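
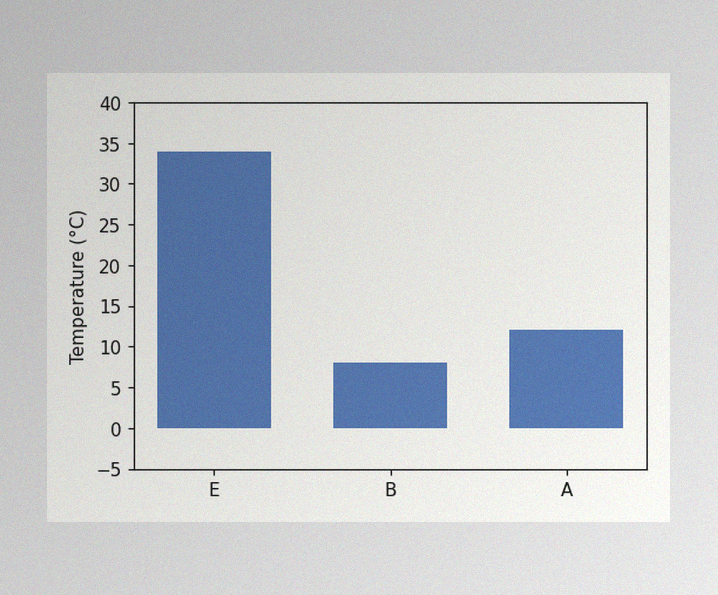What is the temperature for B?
The image has some photo noise and uneven lighting. Reading along the chart's y-axis, the B bar reaches 8°C.

8°C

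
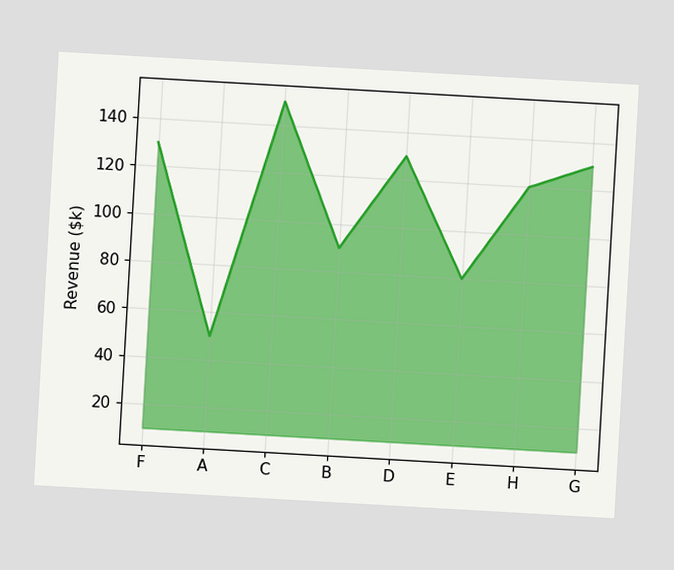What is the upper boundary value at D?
The chart is tilted about 3° clockwise. At D the upper boundary is at $130k.

$130k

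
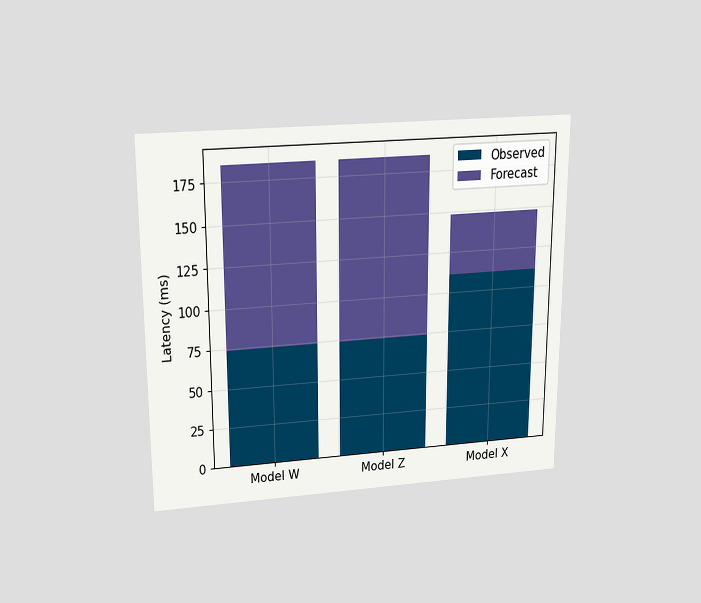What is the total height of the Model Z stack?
185ms

The chart is viewed slightly from above. The Model Z stack's top reaches 185ms on the y-axis.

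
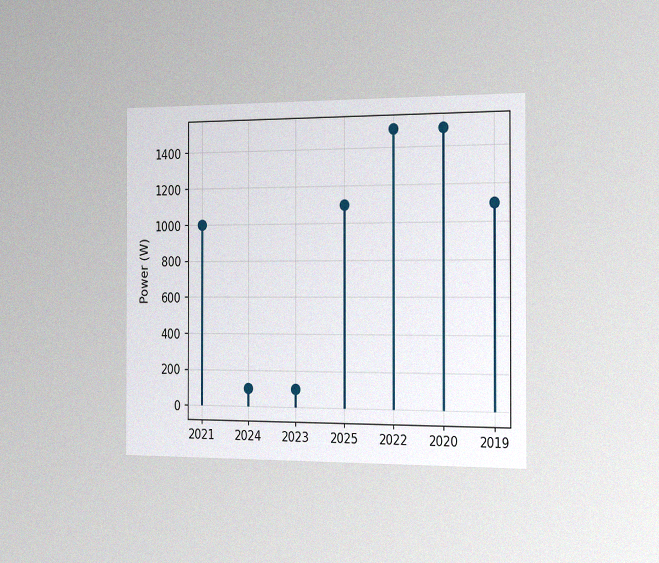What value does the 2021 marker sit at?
1000W

The chart is viewed slightly from the right, with some photo noise. The 2021 marker sits at 1000W.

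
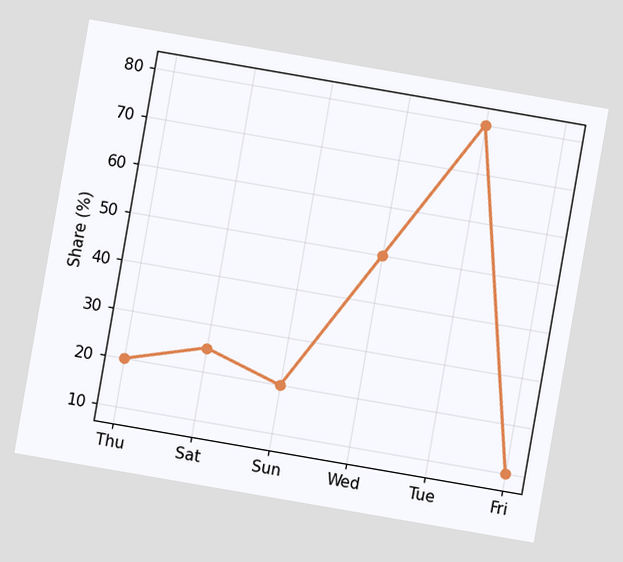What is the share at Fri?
The chart is tilted about 10° clockwise. At Fri, the line is at 10%.

10%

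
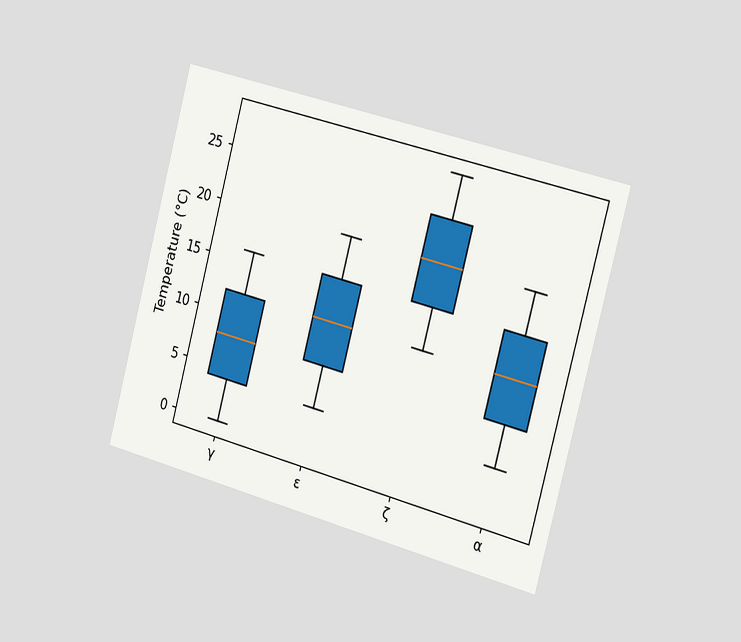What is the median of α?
The chart is tilted about 15° clockwise and viewed slightly from the right. The median line in the α box sits at 12°C.

12°C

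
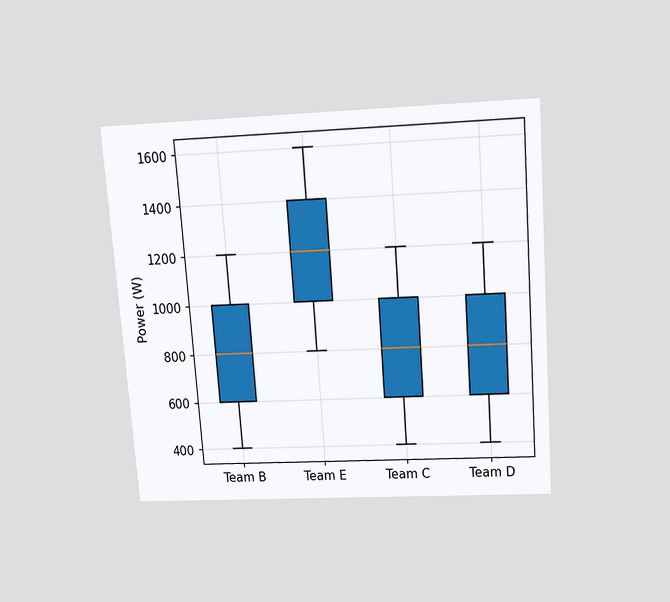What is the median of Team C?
800W

The chart is tilted about 4° counter-clockwise and viewed slightly from above. The median line in the Team C box sits at 800W.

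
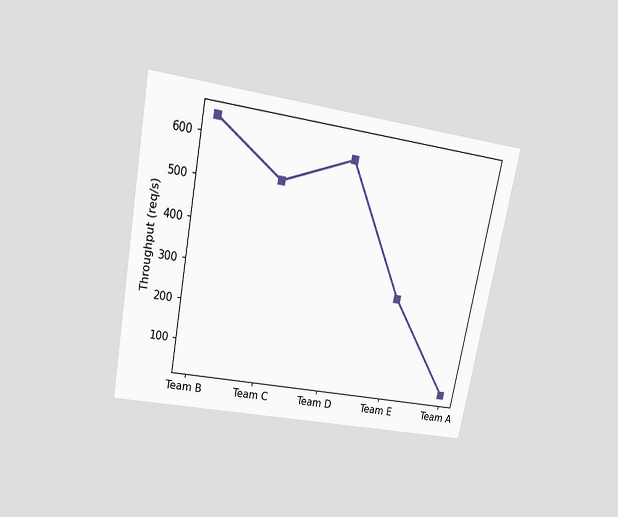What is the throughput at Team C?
520req/s

The chart is tilted about 11° clockwise and viewed slightly from above. At Team C, the line is at 520req/s.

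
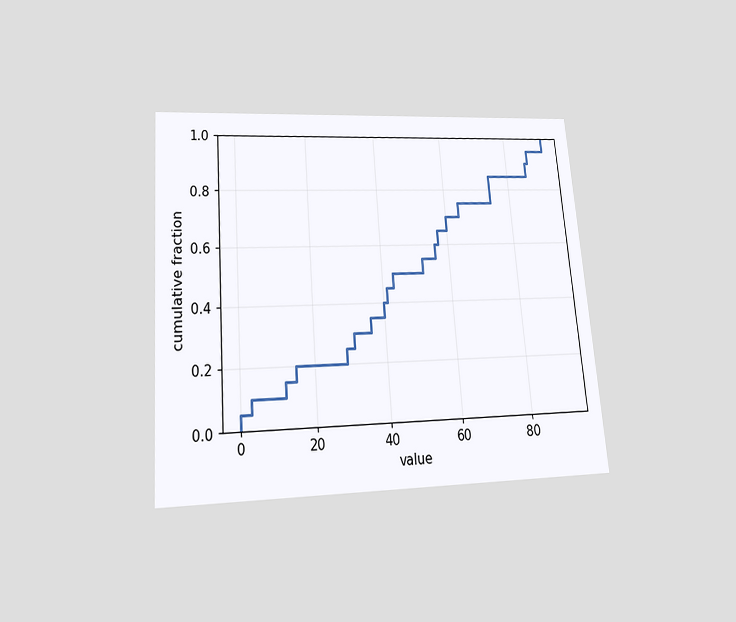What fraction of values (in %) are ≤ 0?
5%

The chart is tilted about 4° counter-clockwise and viewed slightly from below. At x=0 the ECDF step is at 5%.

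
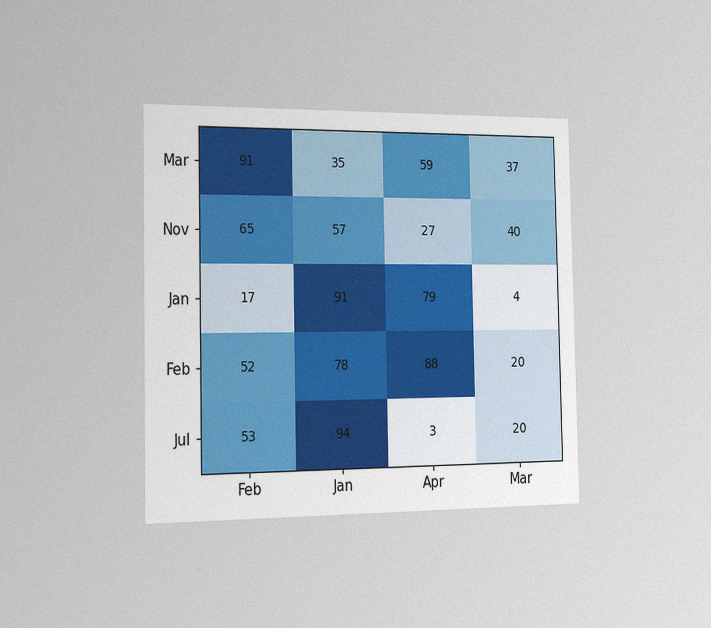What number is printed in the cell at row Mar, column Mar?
The chart is viewed slightly from the left, with some photo noise. The (Mar, Mar) cell reads 37.

37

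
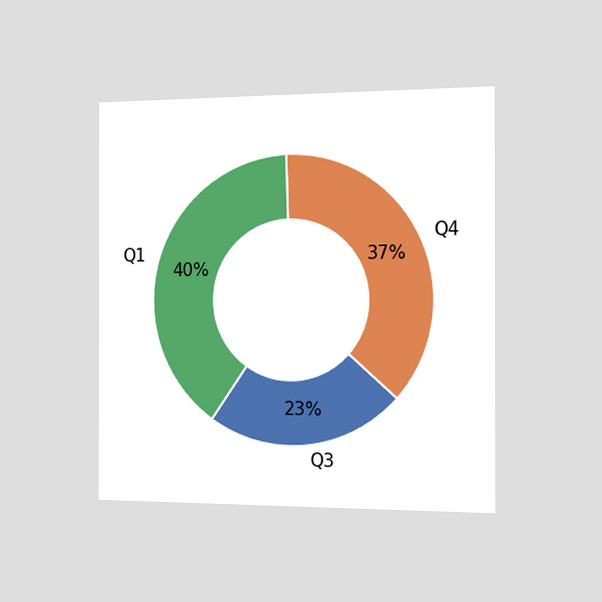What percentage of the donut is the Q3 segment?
The chart is viewed slightly from the right. The Q3 segment takes up 23% of the ring.

23%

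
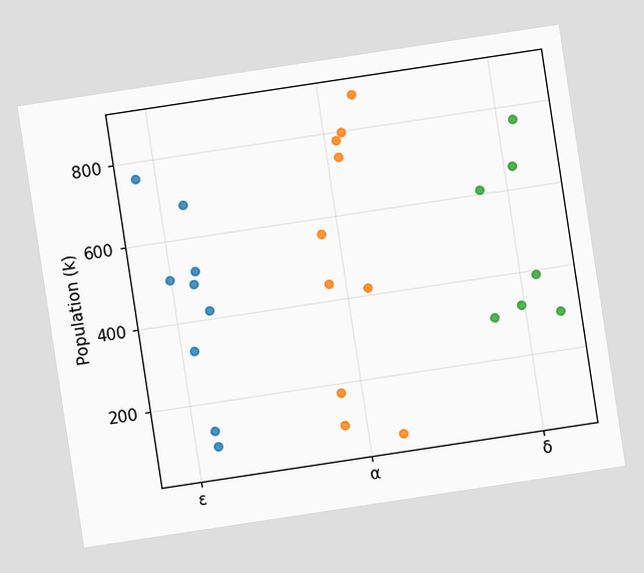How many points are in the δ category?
The chart is tilted about 9° counter-clockwise. Counting the markers in the δ column gives 7.

7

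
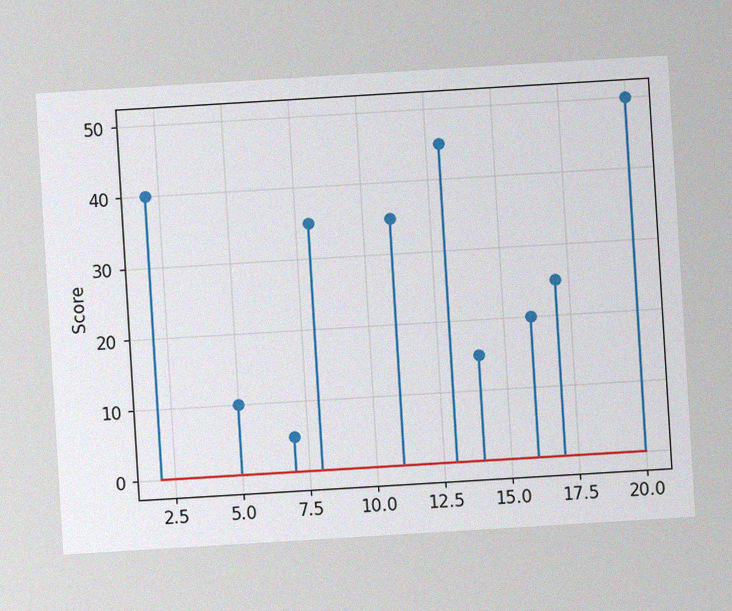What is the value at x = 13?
The chart is tilted about 3° counter-clockwise, with some photo noise. The stem at x=13 reaches 45.

45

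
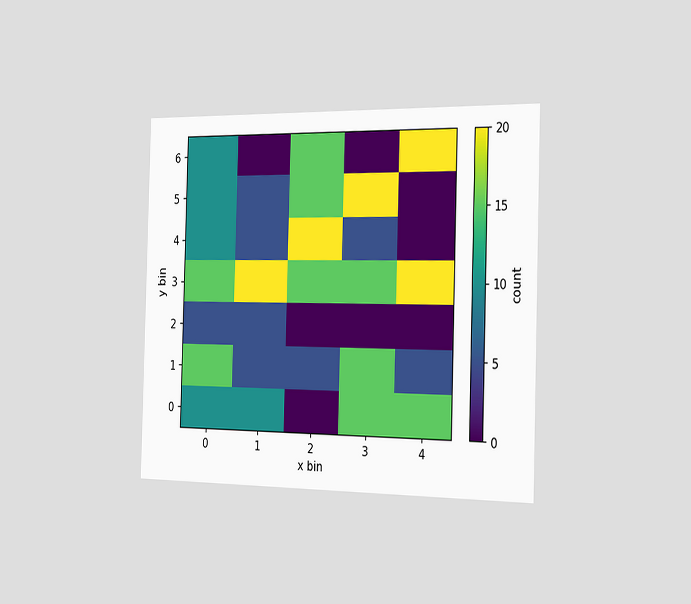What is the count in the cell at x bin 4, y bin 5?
0

The chart is viewed slightly from the right. Matching the cell (4, 5) against the colorbar gives 0.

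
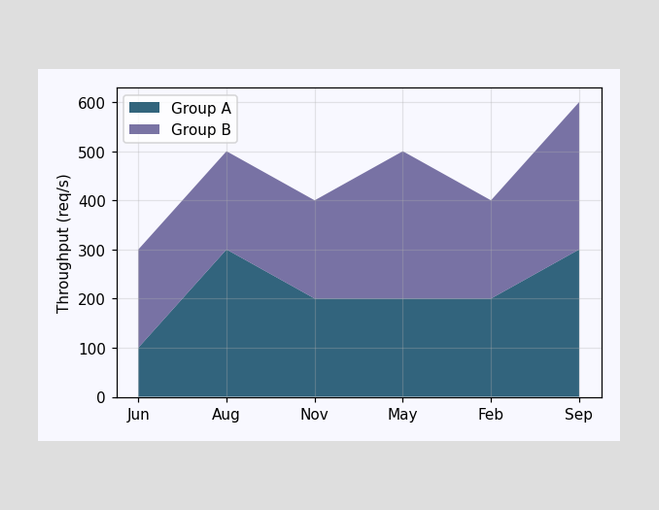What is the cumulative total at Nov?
The stacked total at Nov reaches 400req/s.

400req/s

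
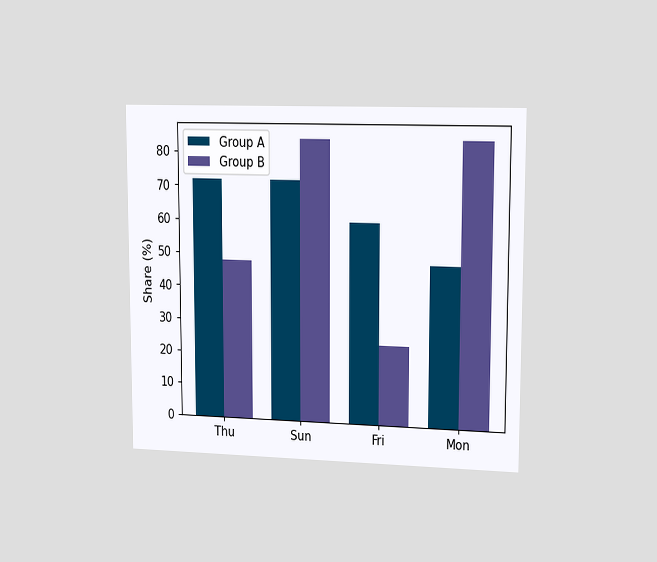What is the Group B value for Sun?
84%

The chart is viewed slightly from the right. The Group B bar at Sun reaches 84% on the y-axis.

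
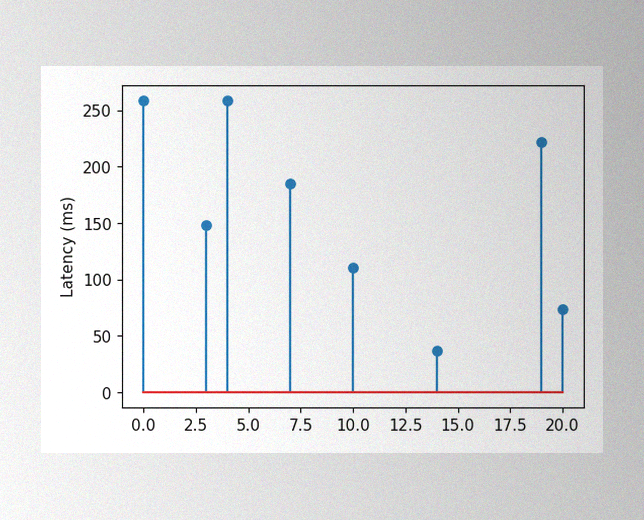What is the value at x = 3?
148ms

The image has some photo noise and uneven lighting. The stem at x=3 reaches 148ms.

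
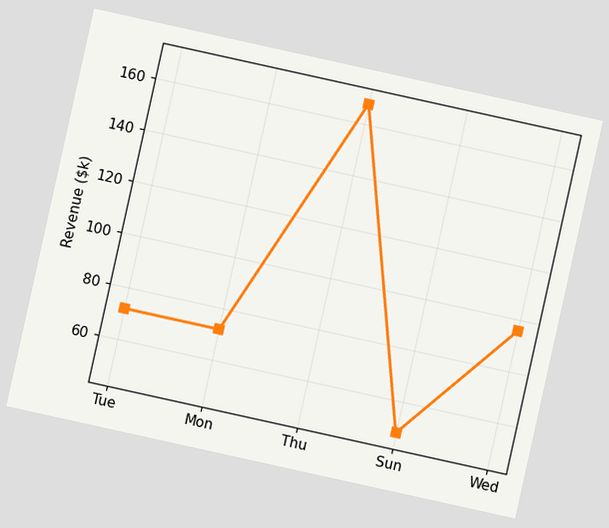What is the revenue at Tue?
The chart is tilted about 12° clockwise. At Tue, the line is at $72k.

$72k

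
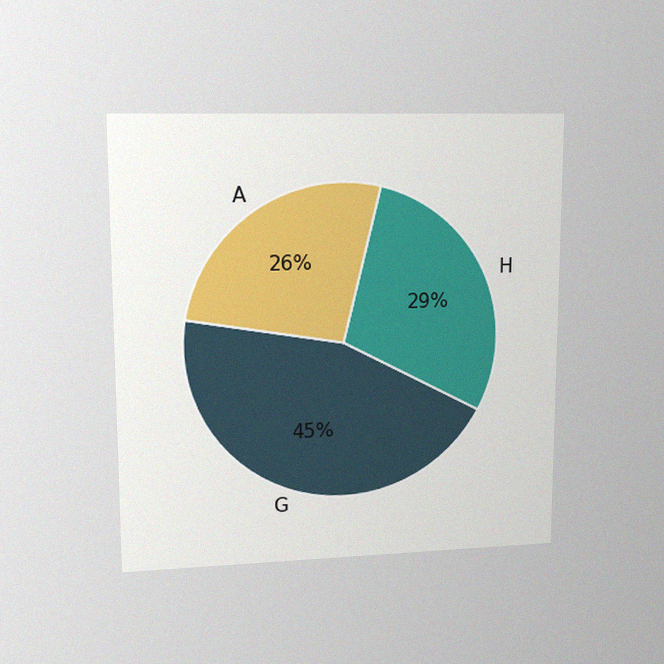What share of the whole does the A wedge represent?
26%

The chart is viewed at a slight angle, with some photo noise. The A slice takes up 26% of the pie.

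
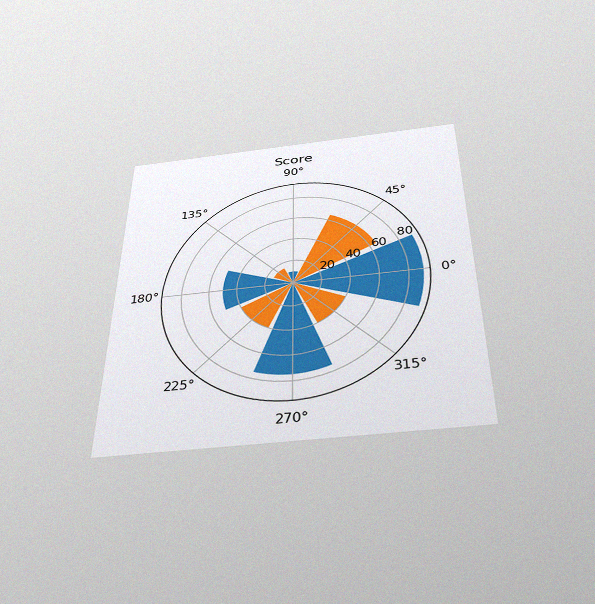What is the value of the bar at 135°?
The chart is viewed slightly from below, with some photo noise. The bar at 135° reaches 15 on the radial axis.

15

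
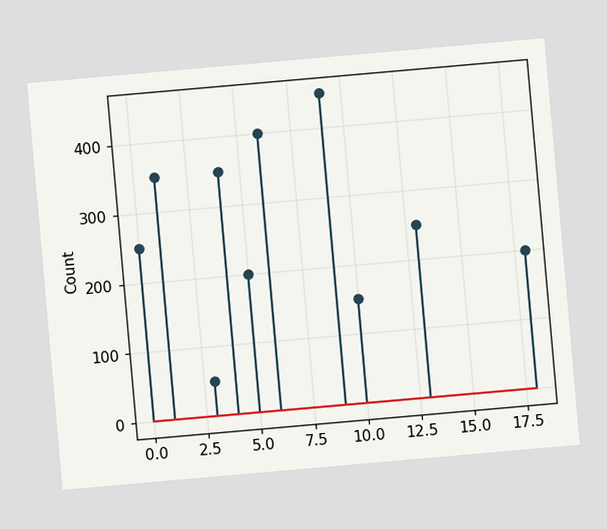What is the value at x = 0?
250

The chart is tilted about 5° counter-clockwise. The stem at x=0 reaches 250.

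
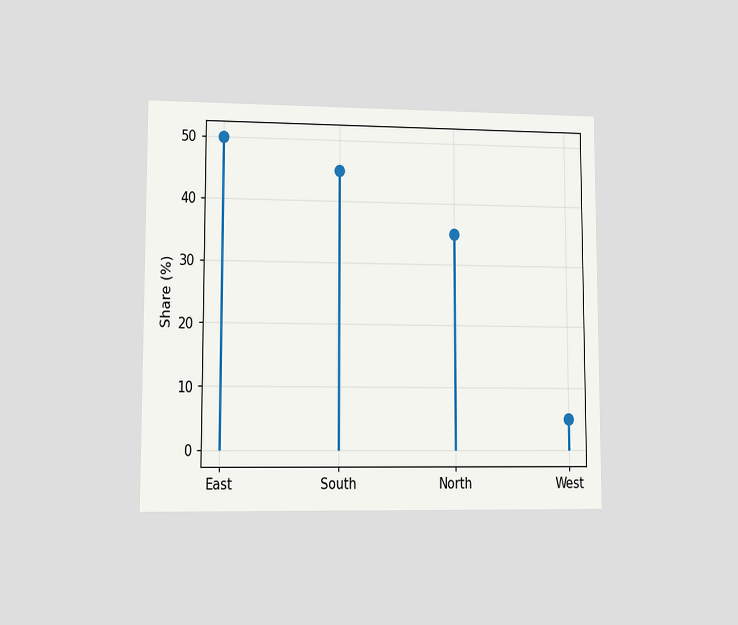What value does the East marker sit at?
The chart is viewed at a slight angle. The East marker sits at 50%.

50%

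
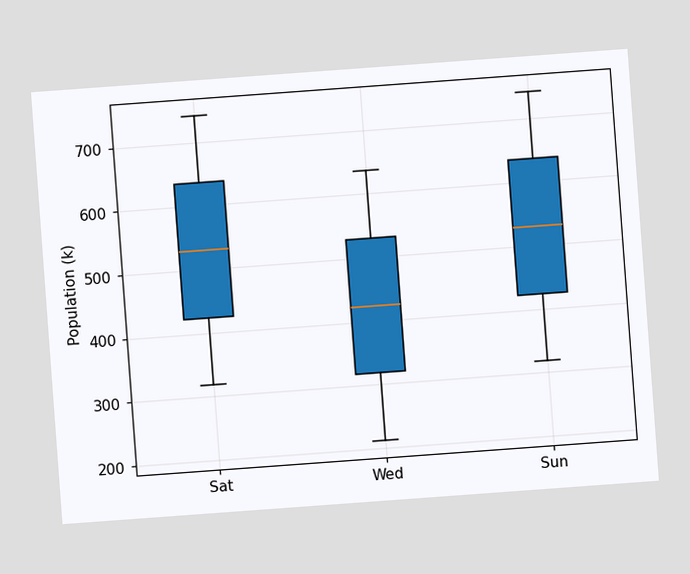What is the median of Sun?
The chart is tilted about 4° counter-clockwise. The median line in the Sun box sits at 530k.

530k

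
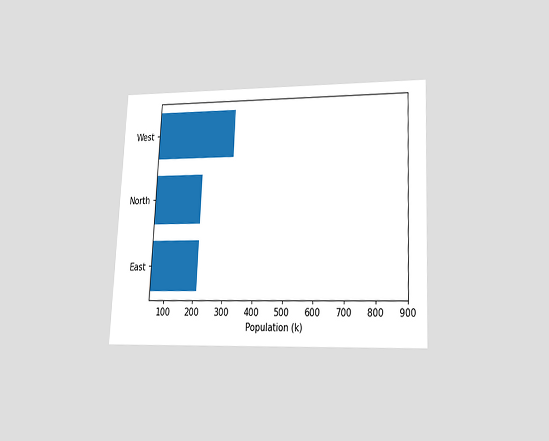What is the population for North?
The chart is tilted about 3° clockwise and viewed slightly from below. Reading along the chart's x-axis, the North bar reaches 212k.

212k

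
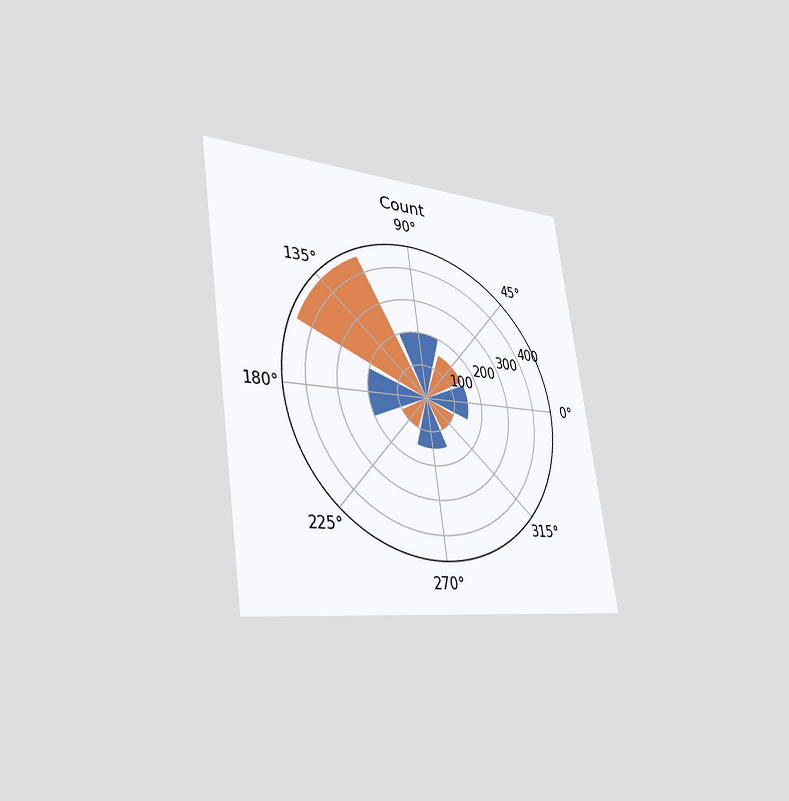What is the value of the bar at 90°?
The chart is tilted about 8° counter-clockwise and viewed slightly from the left. The bar at 90° reaches 200 on the radial axis.

200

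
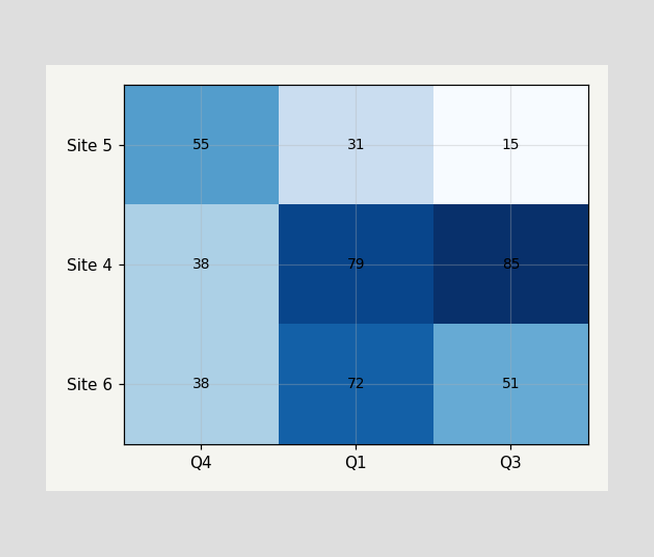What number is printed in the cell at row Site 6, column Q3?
51

The (Site 6, Q3) cell reads 51.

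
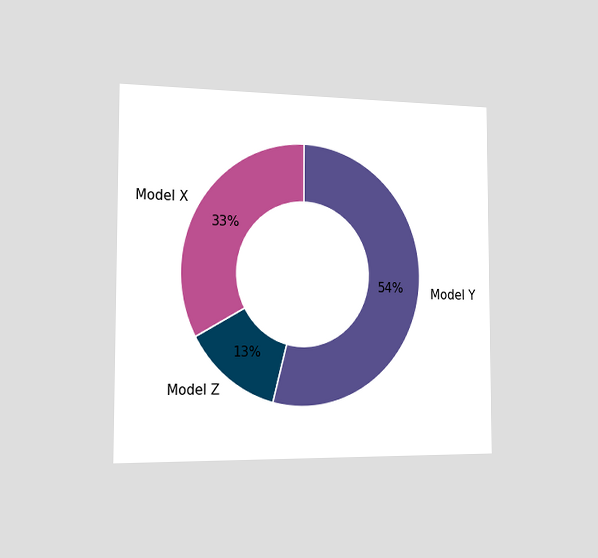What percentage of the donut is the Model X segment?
The chart is viewed slightly from the left. The Model X segment takes up 33% of the ring.

33%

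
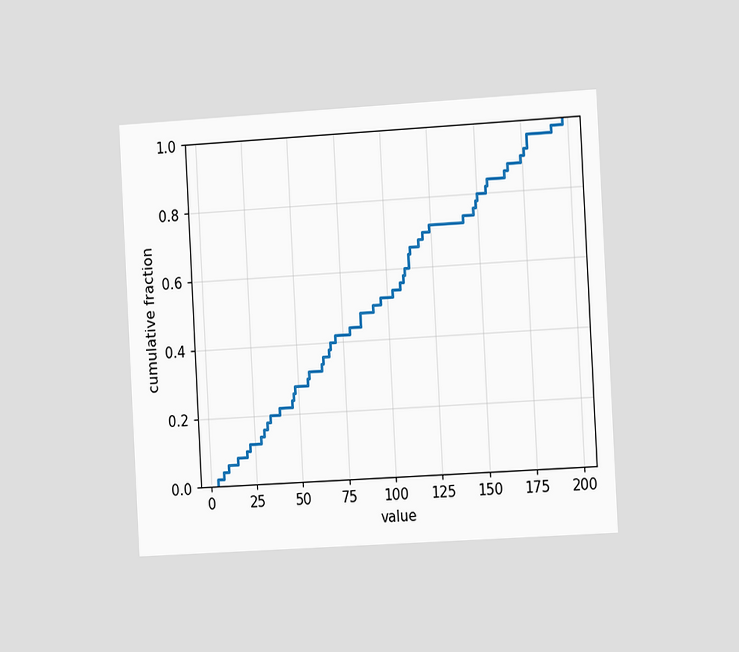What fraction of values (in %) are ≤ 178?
The chart is tilted about 3° counter-clockwise and viewed slightly from the right. At x=178 the ECDF step is at 96%.

96%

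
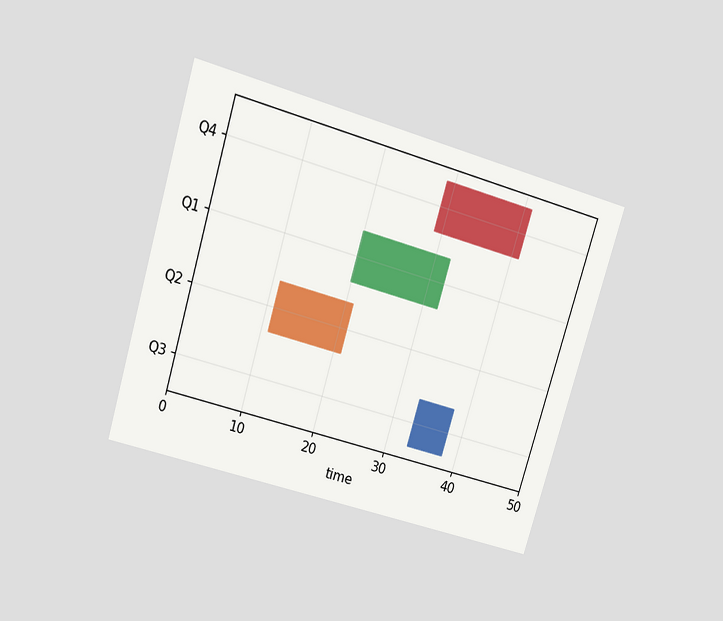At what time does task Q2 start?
The chart is tilted about 17° clockwise and viewed slightly from above. The Q2 bar begins at t=11.

11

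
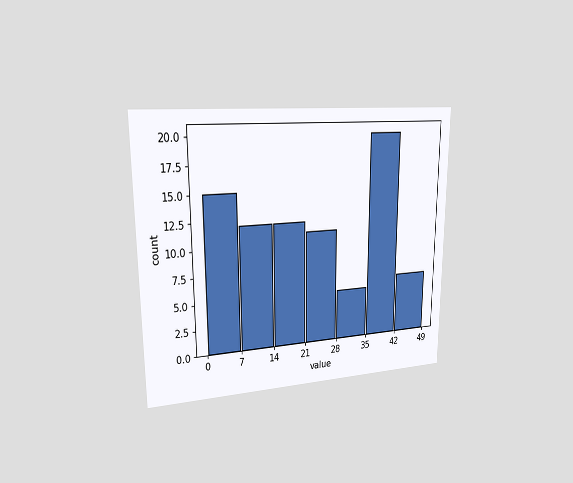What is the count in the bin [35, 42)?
20

The chart is viewed slightly from the left. The [35, 42) bin has height 20.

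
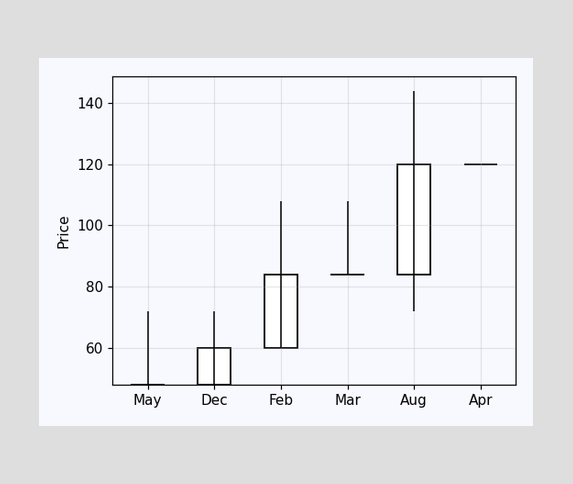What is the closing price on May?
48

The May candle closes at 48.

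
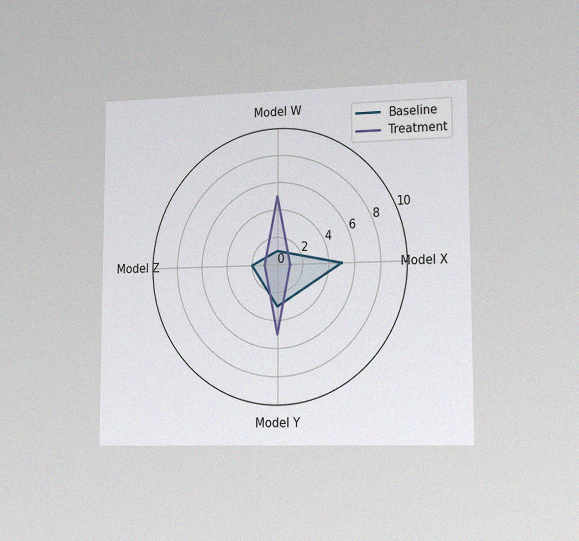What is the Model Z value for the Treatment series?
The chart is viewed slightly from the right, with some photo noise. On the Model Z axis, Treatment reaches 1.

1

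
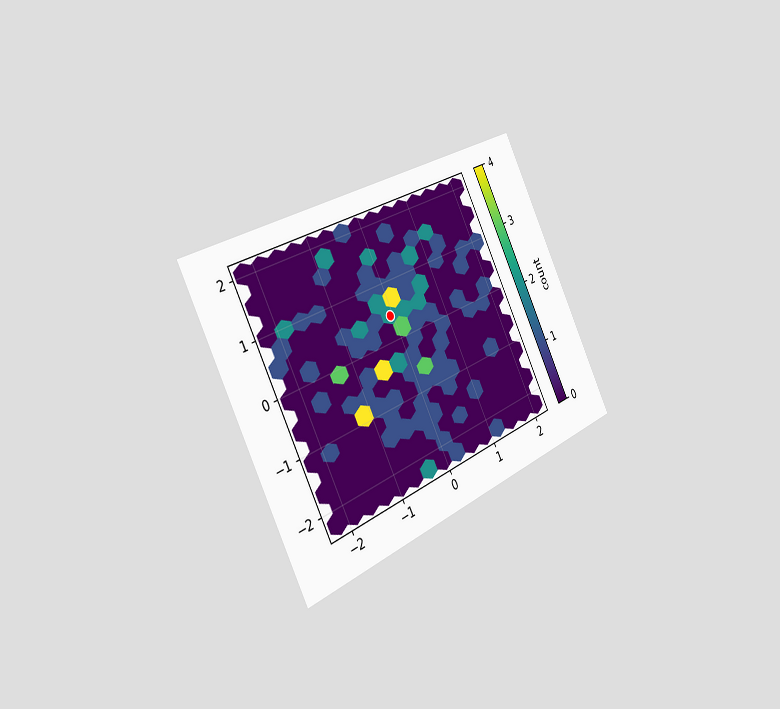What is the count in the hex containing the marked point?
The chart is tilted about 27° counter-clockwise and viewed slightly from the left. The marked hex reads 2 on the colorbar.

2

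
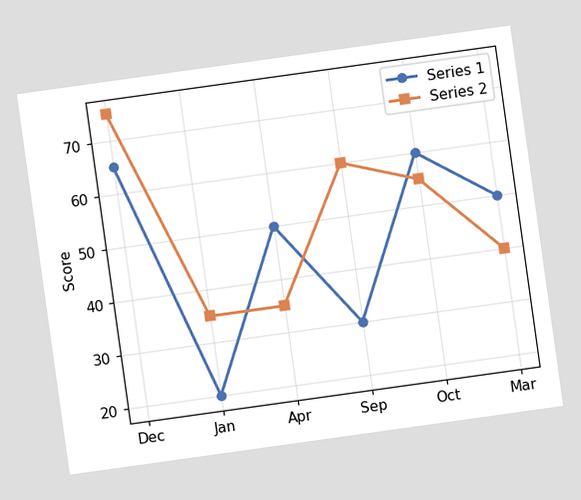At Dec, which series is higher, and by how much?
Series 2, by 10

The chart is tilted about 8° counter-clockwise. At Dec, Series 2 sits above the other line by 10.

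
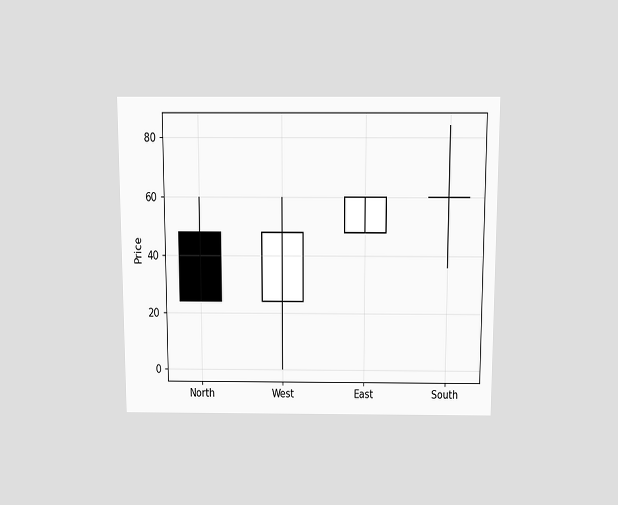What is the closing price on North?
24

The chart is viewed slightly from above. The North candle closes at 24.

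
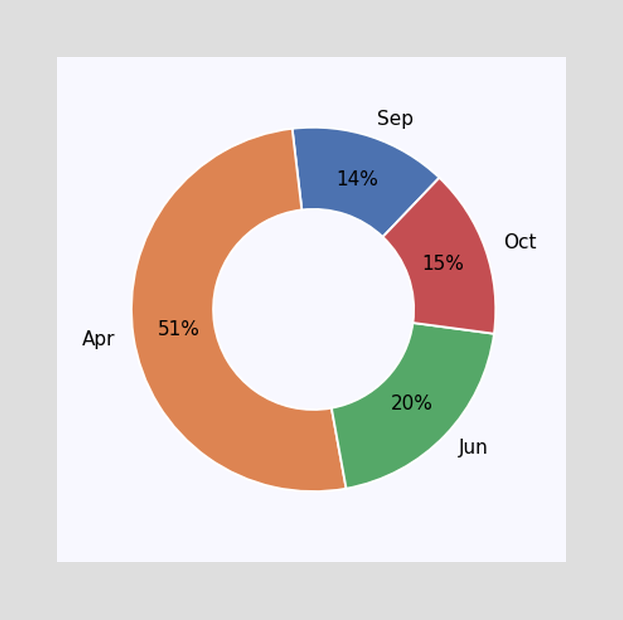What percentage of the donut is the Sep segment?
14%

The Sep segment takes up 14% of the ring.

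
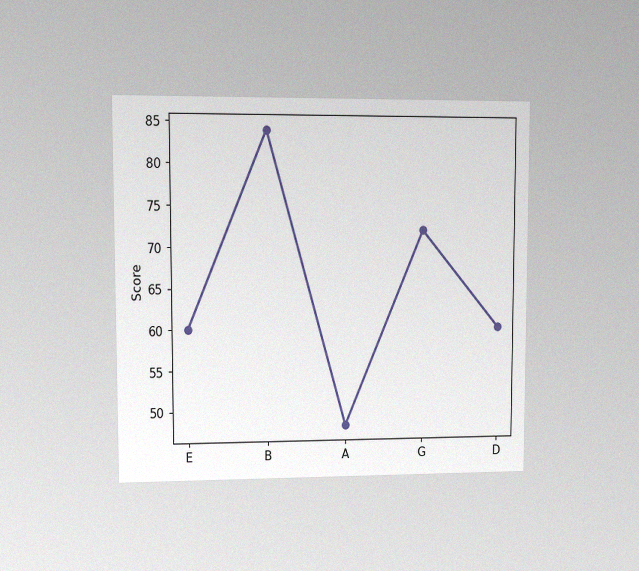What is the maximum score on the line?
84

The chart is viewed at a slight angle, with some photo noise. The highest point is at B, and reading across to the y-axis gives 84.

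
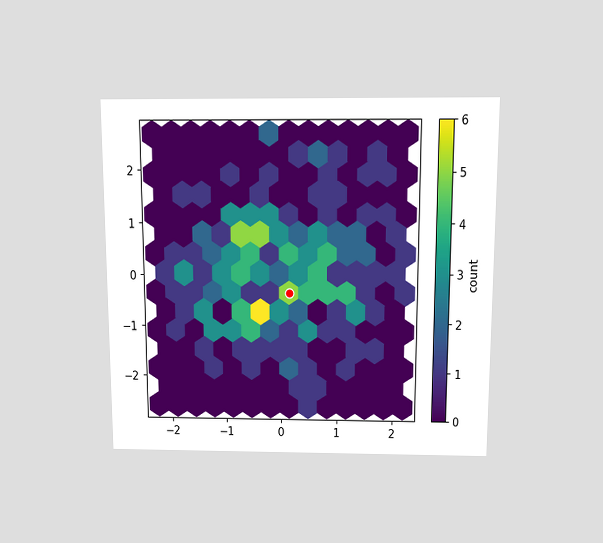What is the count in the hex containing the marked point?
The chart is viewed slightly from above. The marked hex reads 5 on the colorbar.

5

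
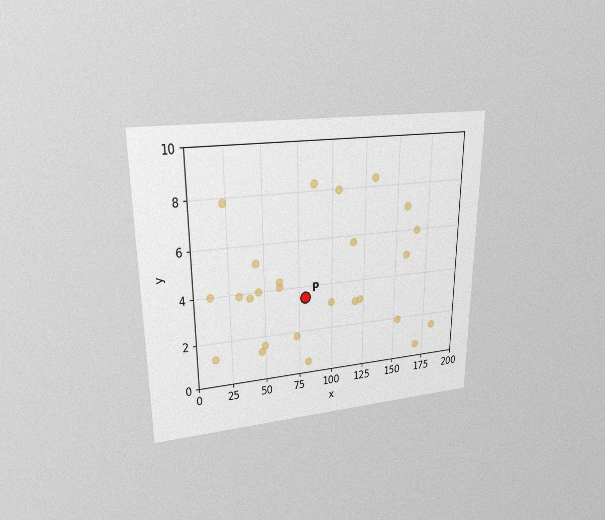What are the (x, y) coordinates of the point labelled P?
The chart is viewed at a slight angle, with some photo noise. Following the gridlines from P to each axis, P sits at (80, 3.5).

(80, 3.5)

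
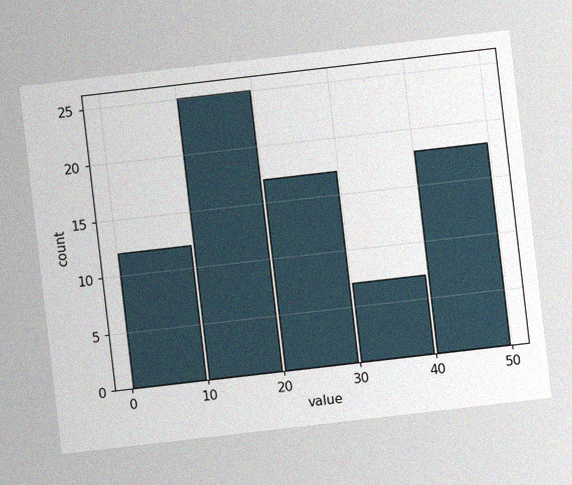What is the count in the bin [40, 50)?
18

The chart is tilted about 7° counter-clockwise, with some photo noise. The [40, 50) bin has height 18.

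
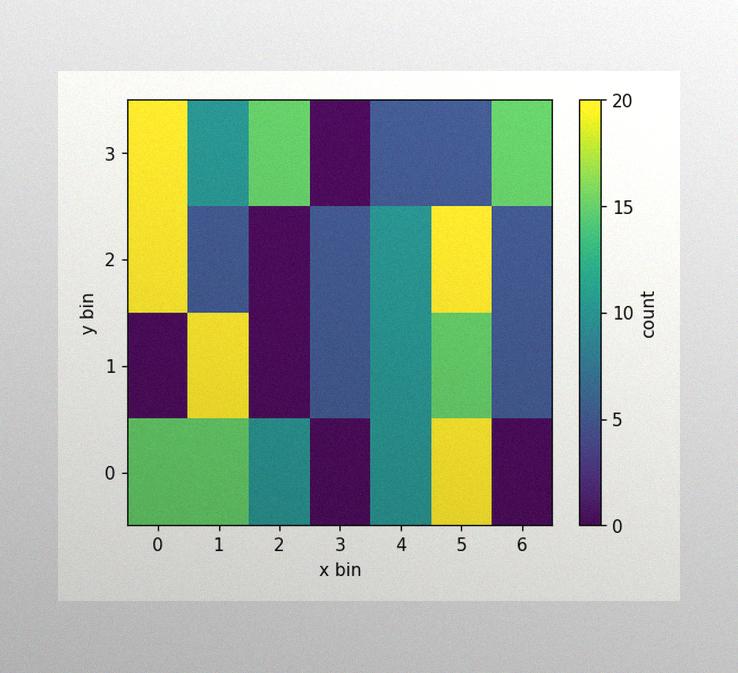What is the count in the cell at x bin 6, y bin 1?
The image has some photo noise and uneven lighting. Matching the cell (6, 1) against the colorbar gives 5.

5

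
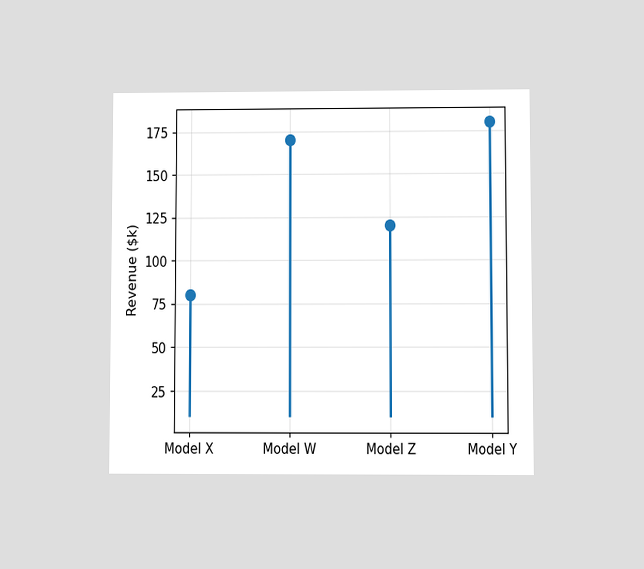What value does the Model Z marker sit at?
The chart is viewed at a slight angle. The Model Z marker sits at $120k.

$120k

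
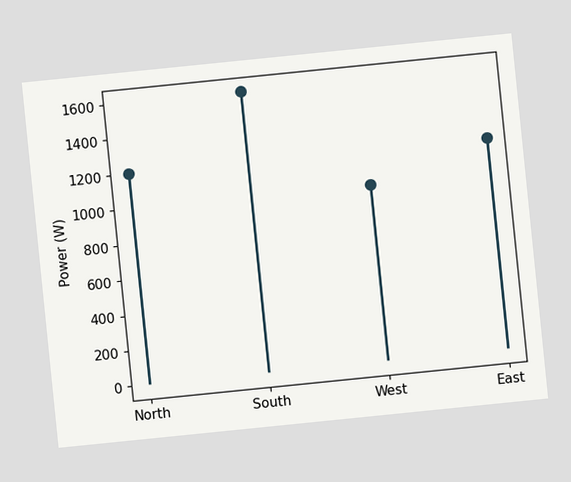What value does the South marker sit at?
The chart is tilted about 6° counter-clockwise. The South marker sits at 1600W.

1600W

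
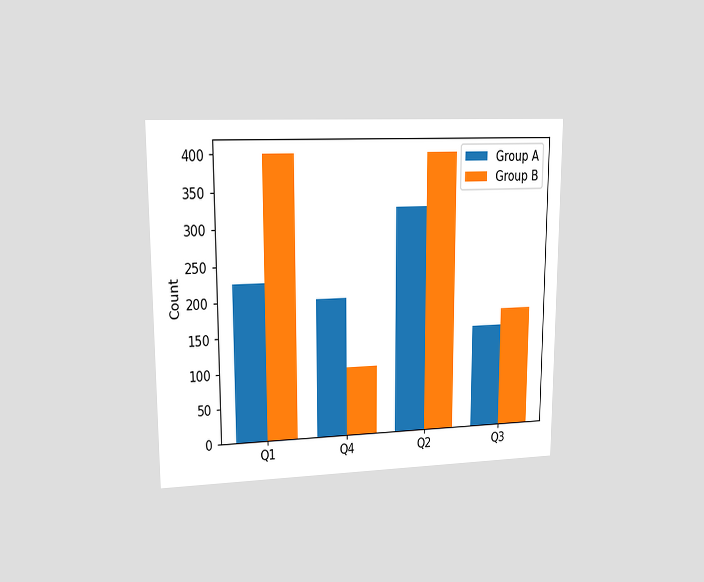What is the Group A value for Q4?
200

The chart is viewed at a slight angle. The Group A bar at Q4 reaches 200 on the y-axis.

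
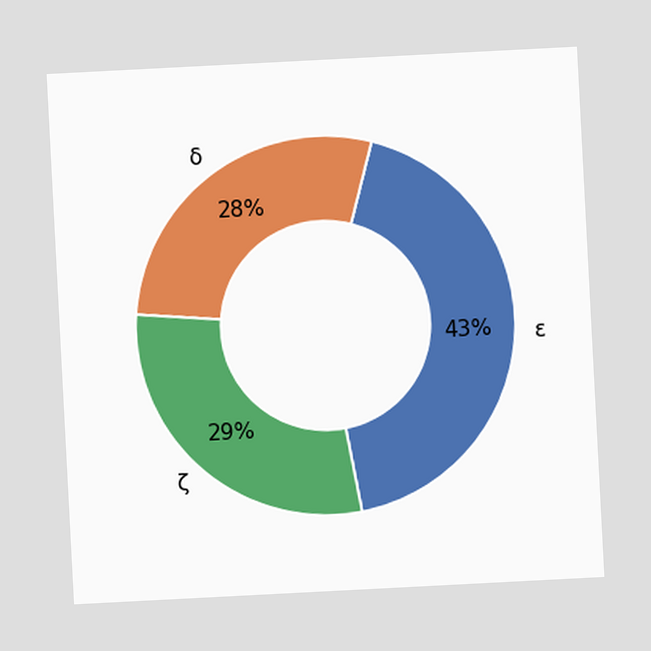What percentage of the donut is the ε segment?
The chart is tilted about 3° counter-clockwise. The ε segment takes up 43% of the ring.

43%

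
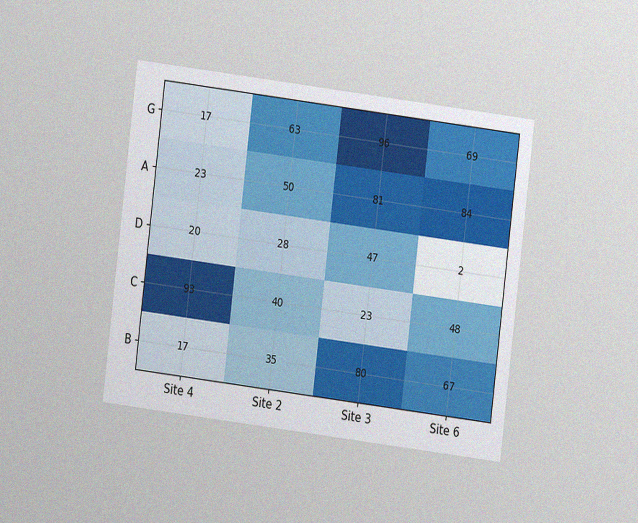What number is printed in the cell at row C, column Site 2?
40

The chart is tilted about 7° clockwise and viewed at a slight angle, with some photo noise. The (C, Site 2) cell reads 40.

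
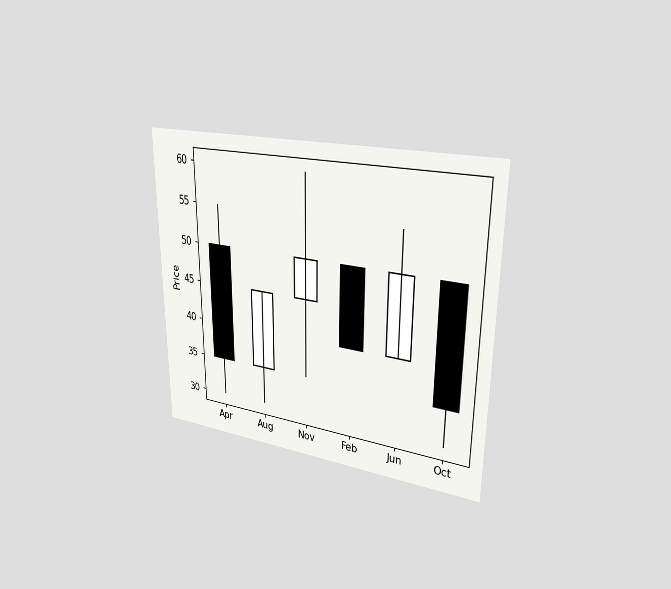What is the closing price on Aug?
45

The chart is viewed slightly from the right. The Aug candle closes at 45.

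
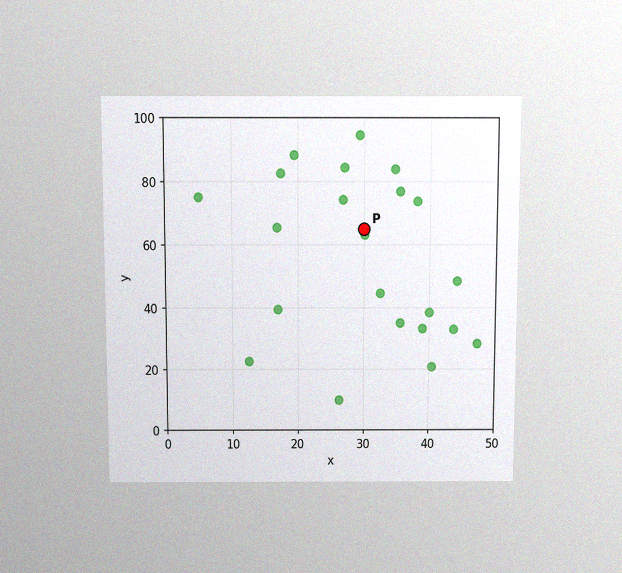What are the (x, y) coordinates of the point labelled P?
The chart is viewed slightly from above, with some photo noise. Following the gridlines from P to each axis, P sits at (30, 65).

(30, 65)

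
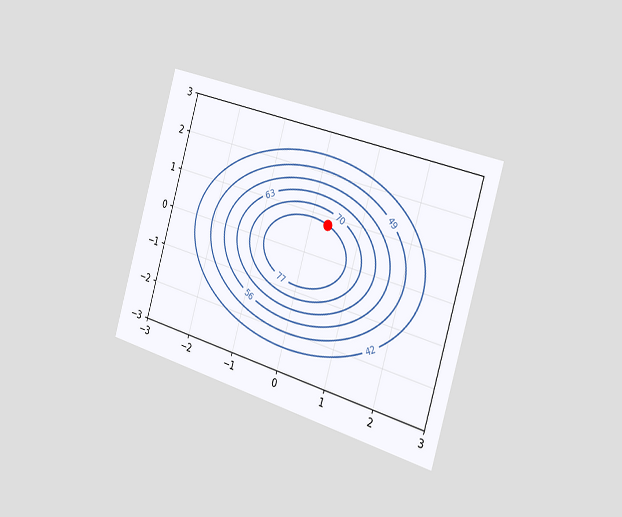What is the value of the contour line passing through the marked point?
The chart is tilted about 16° clockwise and viewed slightly from the right. The marked point sits on the contour labelled 77.

77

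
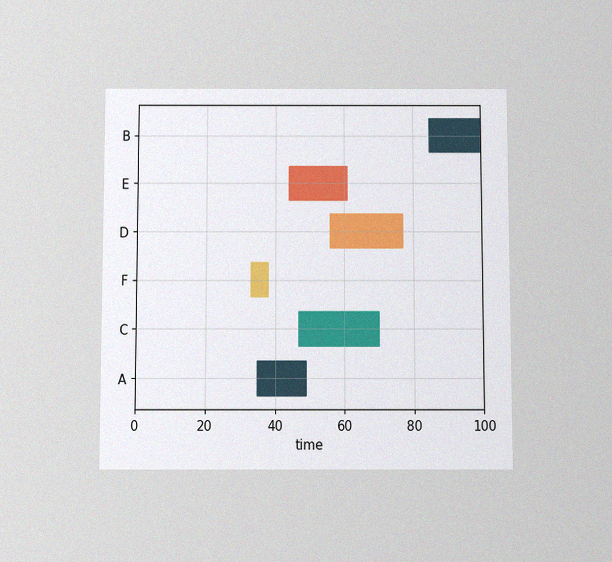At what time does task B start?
85

The chart is viewed slightly from below, with some photo noise. The B bar begins at t=85.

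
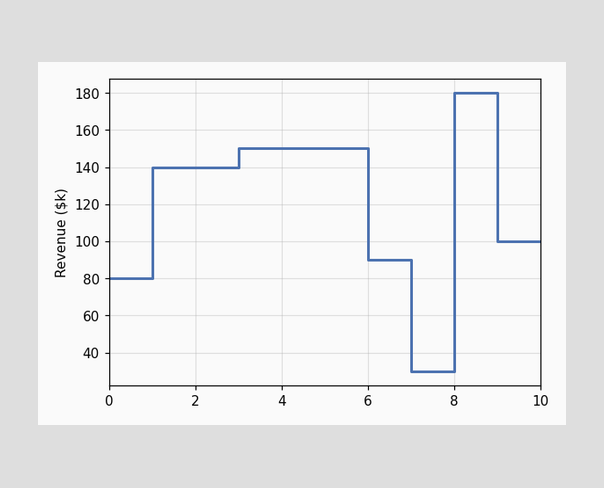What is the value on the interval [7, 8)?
$30k

On [7, 8) the step sits at $30k.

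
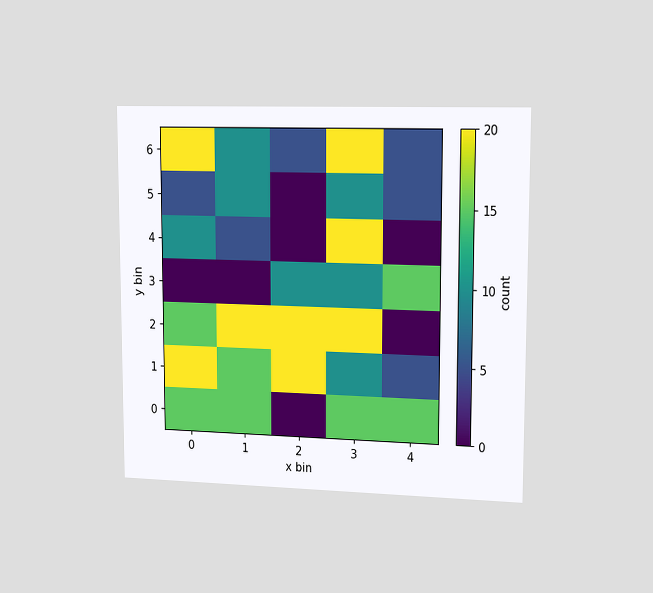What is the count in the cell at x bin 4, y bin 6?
The chart is viewed slightly from the right. Matching the cell (4, 6) against the colorbar gives 5.

5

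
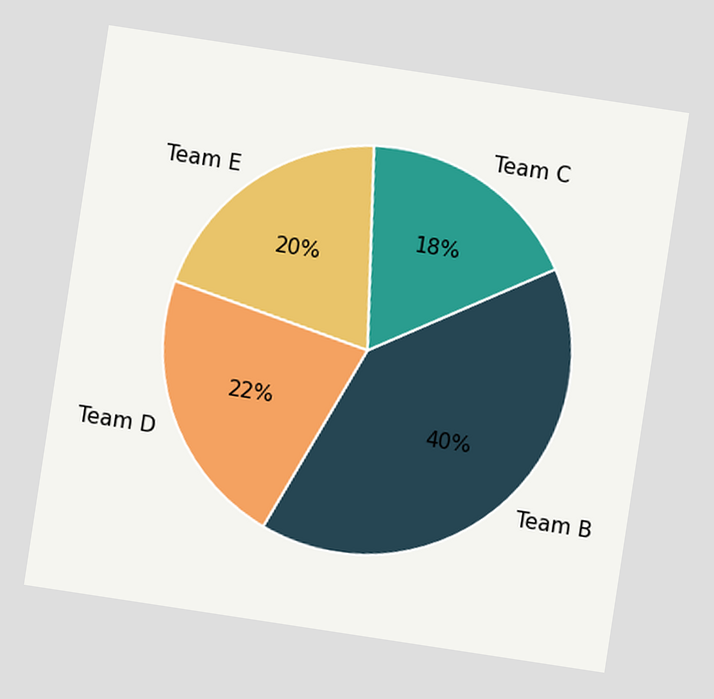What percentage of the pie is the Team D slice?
The chart is tilted about 9° clockwise. The Team D slice takes up 22% of the pie.

22%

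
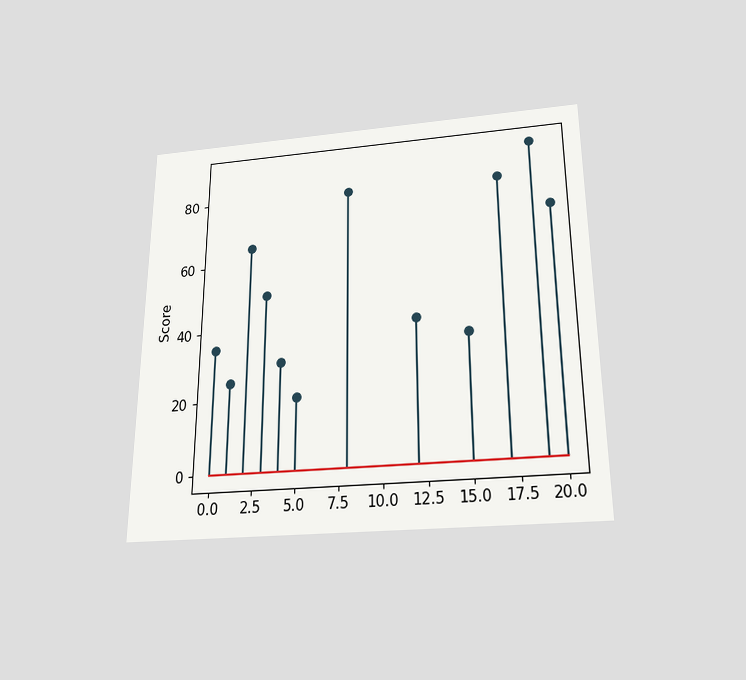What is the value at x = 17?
80

The chart is viewed slightly from below. The stem at x=17 reaches 80.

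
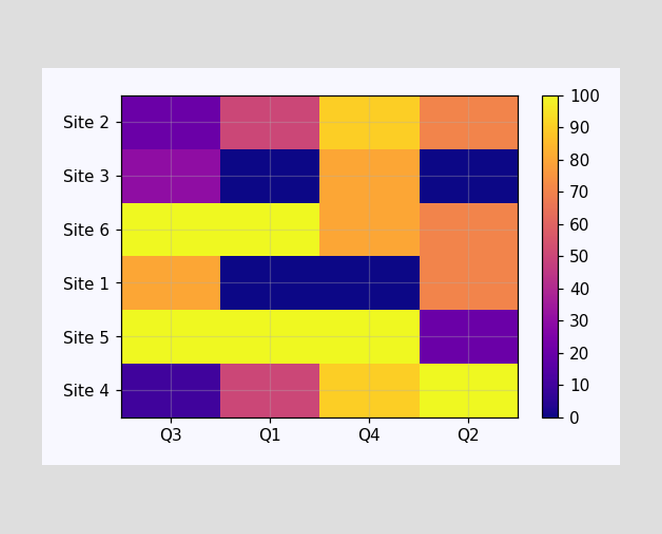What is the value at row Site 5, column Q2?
20

Matching cell (Site 5, Q2) against the colorbar gives 20.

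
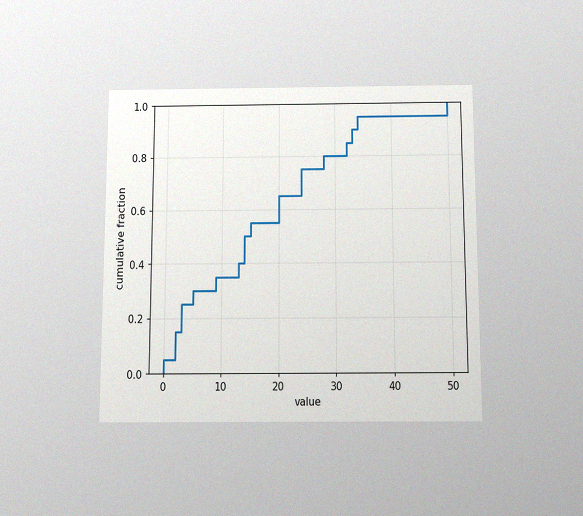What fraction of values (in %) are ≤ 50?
100%

The chart is viewed slightly from below, with some photo noise. At x=50 the ECDF step is at 100%.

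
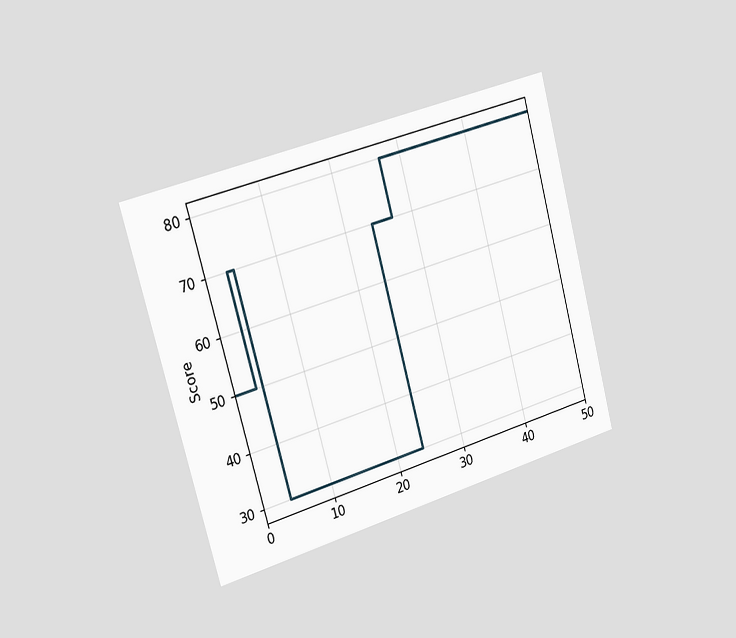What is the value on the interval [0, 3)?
The chart is tilted about 15° counter-clockwise and viewed slightly from the left. On [0, 3) the step sits at 50.

50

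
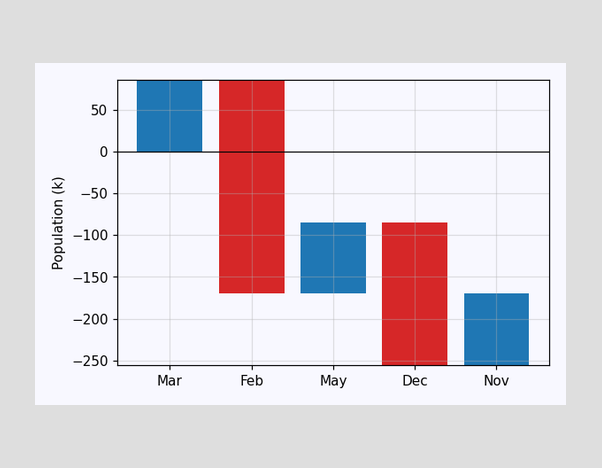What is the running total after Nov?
After Nov the running total reaches -170k.

-170k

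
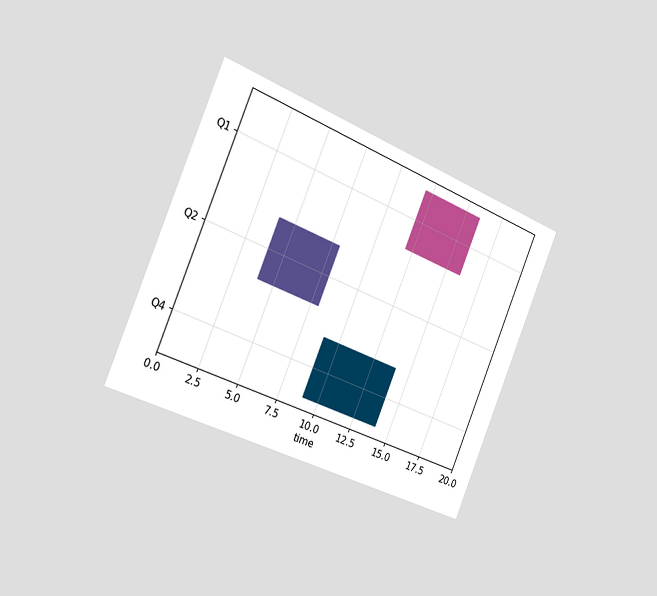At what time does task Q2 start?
The chart is tilted about 23° clockwise and viewed slightly from the left. The Q2 bar begins at t=4.

4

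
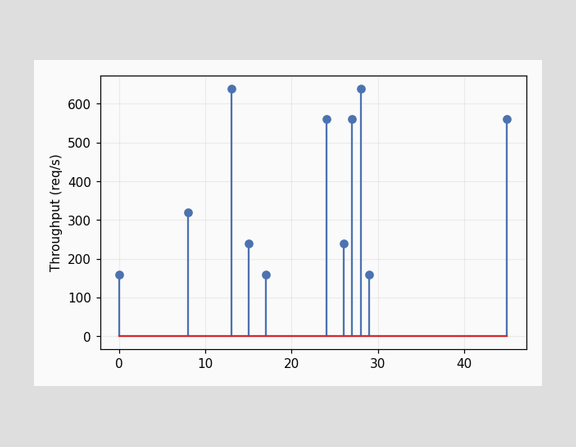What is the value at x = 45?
The stem at x=45 reaches 560req/s.

560req/s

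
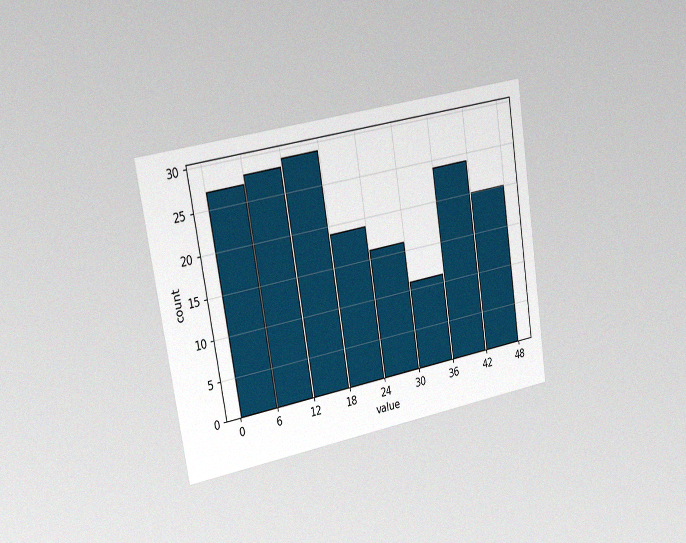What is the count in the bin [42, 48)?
20

The chart is tilted about 9° counter-clockwise and viewed slightly from the left, with some photo noise. The [42, 48) bin has height 20.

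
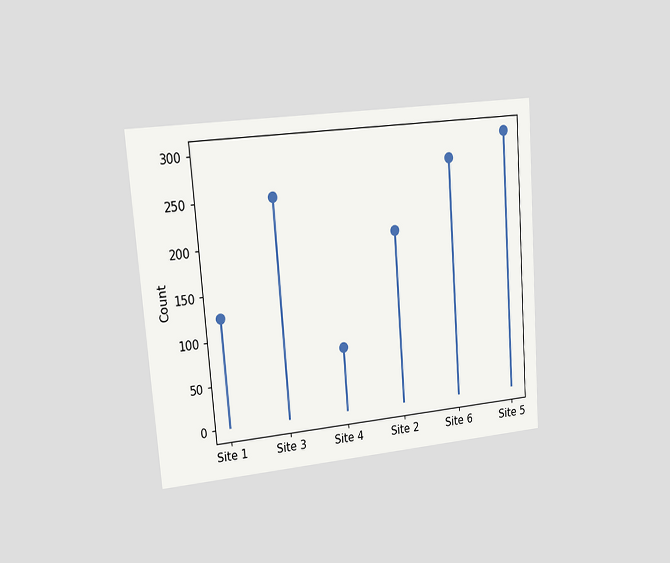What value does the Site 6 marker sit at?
The chart is tilted about 4° counter-clockwise and viewed at a slight angle. The Site 6 marker sits at 275.

275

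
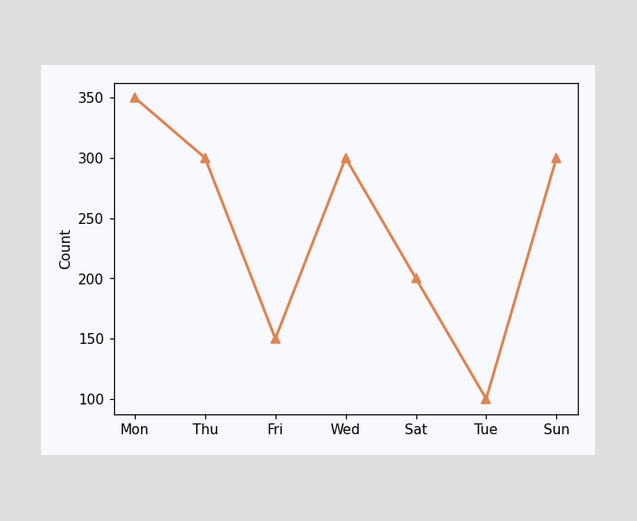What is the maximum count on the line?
The highest point is at Mon, and reading across to the y-axis gives 350.

350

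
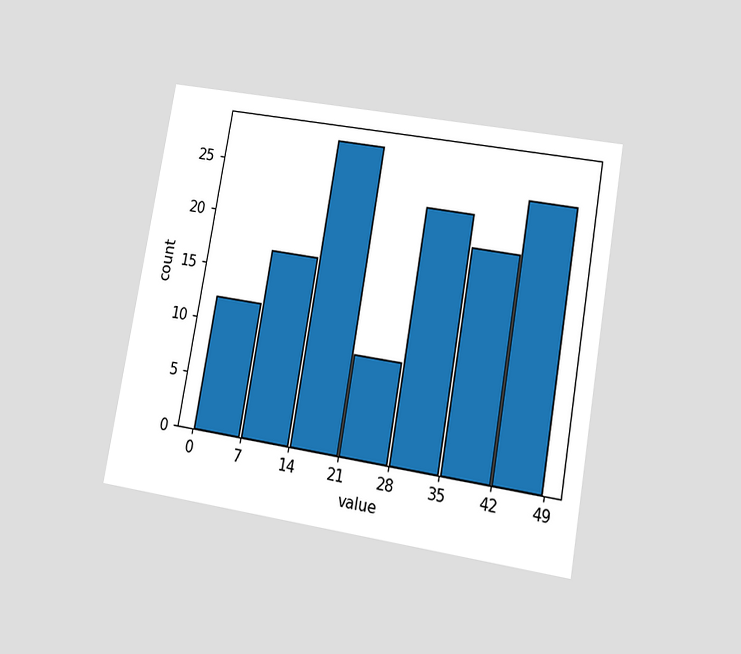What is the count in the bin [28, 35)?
The chart is tilted about 10° clockwise and viewed at a slight angle. The [28, 35) bin has height 23.

23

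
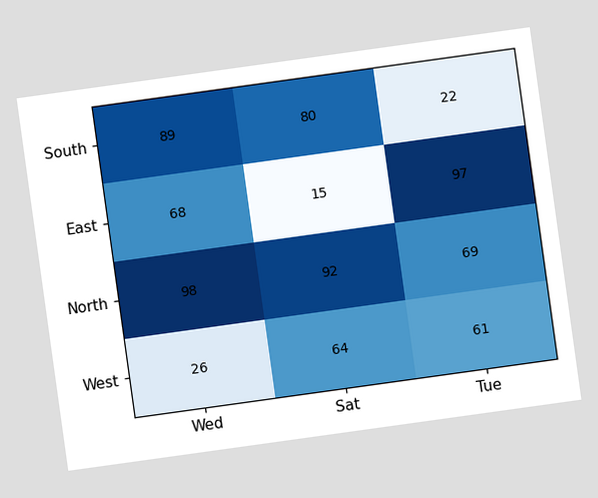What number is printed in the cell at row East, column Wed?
68

The chart is tilted about 8° counter-clockwise. The (East, Wed) cell reads 68.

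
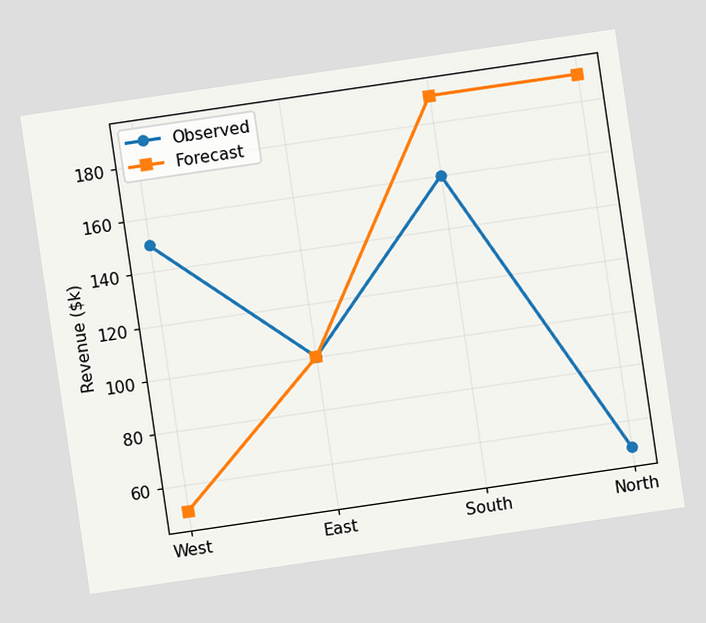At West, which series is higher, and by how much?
Observed, by $100k

The chart is tilted about 8° counter-clockwise. At West, Observed sits above the other line by $100k.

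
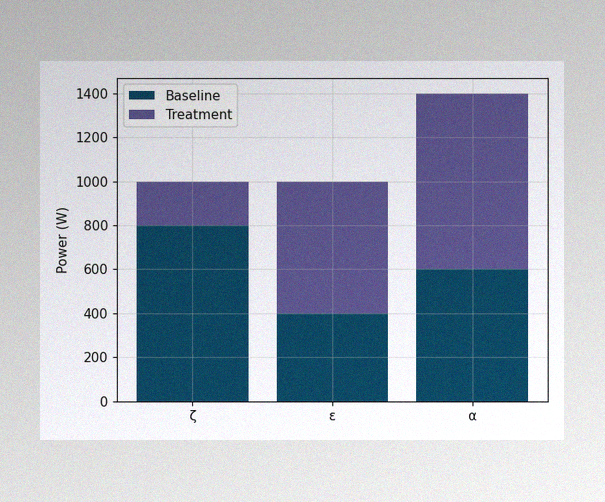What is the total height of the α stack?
The image has some photo noise and uneven lighting. The α stack's top reaches 1400W on the y-axis.

1400W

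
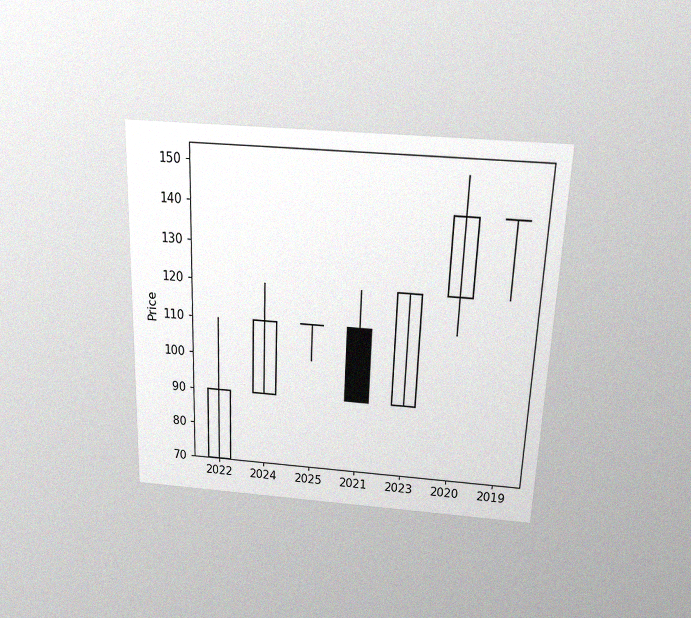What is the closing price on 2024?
The chart is tilted about 2° clockwise and viewed slightly from above, with some photo noise. The 2024 candle closes at 110.

110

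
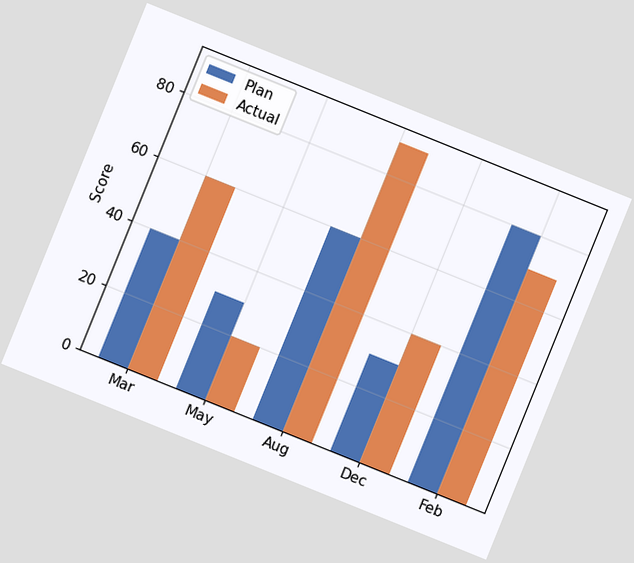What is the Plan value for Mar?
40

The chart is tilted about 22° clockwise. The Plan bar at Mar reaches 40 on the y-axis.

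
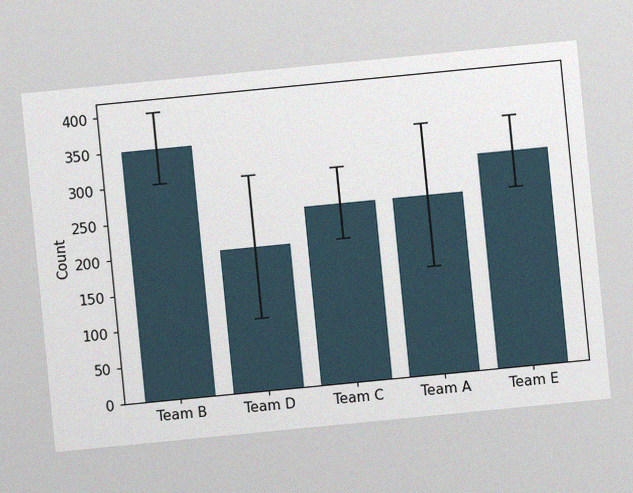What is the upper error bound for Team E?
The chart is tilted about 6° counter-clockwise, with some photo noise. The Team E bar's upper whisker reaches 350.

350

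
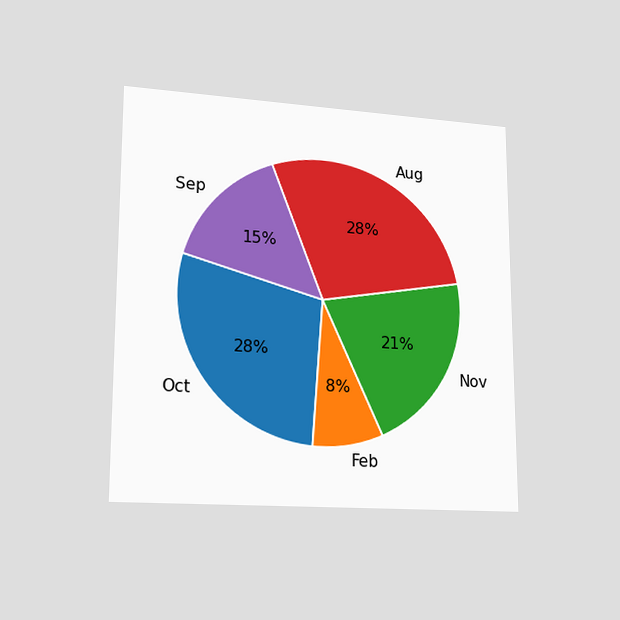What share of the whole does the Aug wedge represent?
The chart is viewed slightly from the left. The Aug slice takes up 28% of the pie.

28%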